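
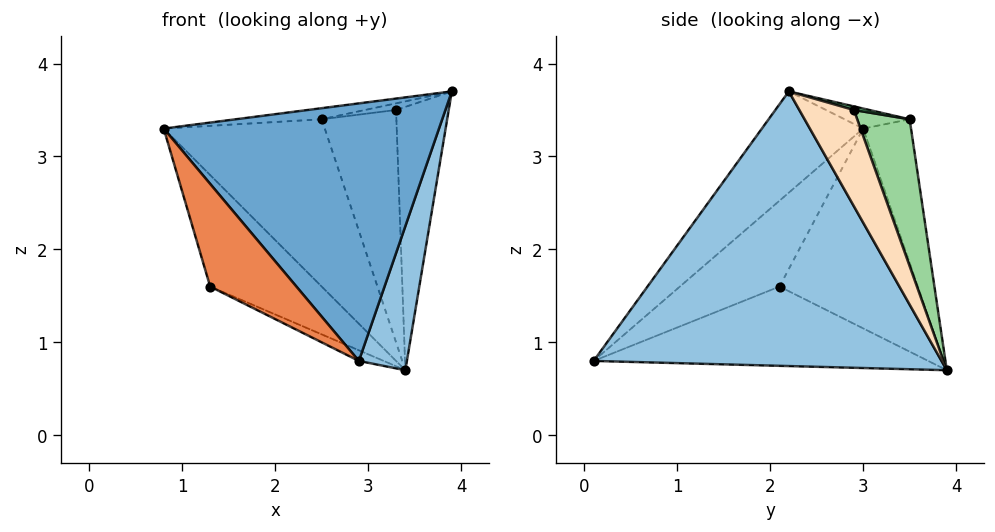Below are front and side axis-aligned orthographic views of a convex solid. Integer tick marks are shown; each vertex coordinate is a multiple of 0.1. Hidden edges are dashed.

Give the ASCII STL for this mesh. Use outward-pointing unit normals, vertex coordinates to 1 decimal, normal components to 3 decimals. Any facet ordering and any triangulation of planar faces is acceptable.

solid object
 facet normal -0.270 -0.733 0.624
  outer loop
   vertex 2.9 0.1 0.8
   vertex 3.9 2.2 3.7
   vertex 0.8 3.0 3.3
  endloop
 endfacet
 facet normal 0.963 -0.133 -0.236
  outer loop
   vertex 3.4 3.9 0.7
   vertex 3.9 2.2 3.7
   vertex 2.9 0.1 0.8
  endloop
 endfacet
 facet normal -0.095 0.126 0.988
  outer loop
   vertex 2.5 3.5 3.4
   vertex 0.8 3.0 3.3
   vertex 3.9 2.2 3.7
  endloop
 endfacet
 facet normal -0.284 0.958 0.047
  outer loop
   vertex 2.5 3.5 3.4
   vertex 3.4 3.9 0.7
   vertex 0.8 3.0 3.3
  endloop
 endfacet
 facet normal -0.750 -0.650 0.123
  outer loop
   vertex 1.3 2.1 1.6
   vertex 2.9 0.1 0.8
   vertex 0.8 3.0 3.3
  endloop
 endfacet
 facet normal -0.679 0.547 -0.489
  outer loop
   vertex 1.3 2.1 1.6
   vertex 0.8 3.0 3.3
   vertex 3.4 3.9 0.7
  endloop
 endfacet
 facet normal -0.416 0.031 -0.909
  outer loop
   vertex 1.3 2.1 1.6
   vertex 3.4 3.9 0.7
   vertex 2.9 0.1 0.8
  endloop
 endfacet
 facet normal 0.694 0.670 0.264
  outer loop
   vertex 3.3 2.9 3.5
   vertex 3.9 2.2 3.7
   vertex 3.4 3.9 0.7
  endloop
 endfacet
 facet normal 0.218 0.436 0.873
  outer loop
   vertex 3.3 2.9 3.5
   vertex 2.5 3.5 3.4
   vertex 3.9 2.2 3.7
  endloop
 endfacet
 facet normal 0.548 0.781 0.299
  outer loop
   vertex 3.3 2.9 3.5
   vertex 3.4 3.9 0.7
   vertex 2.5 3.5 3.4
  endloop
 endfacet
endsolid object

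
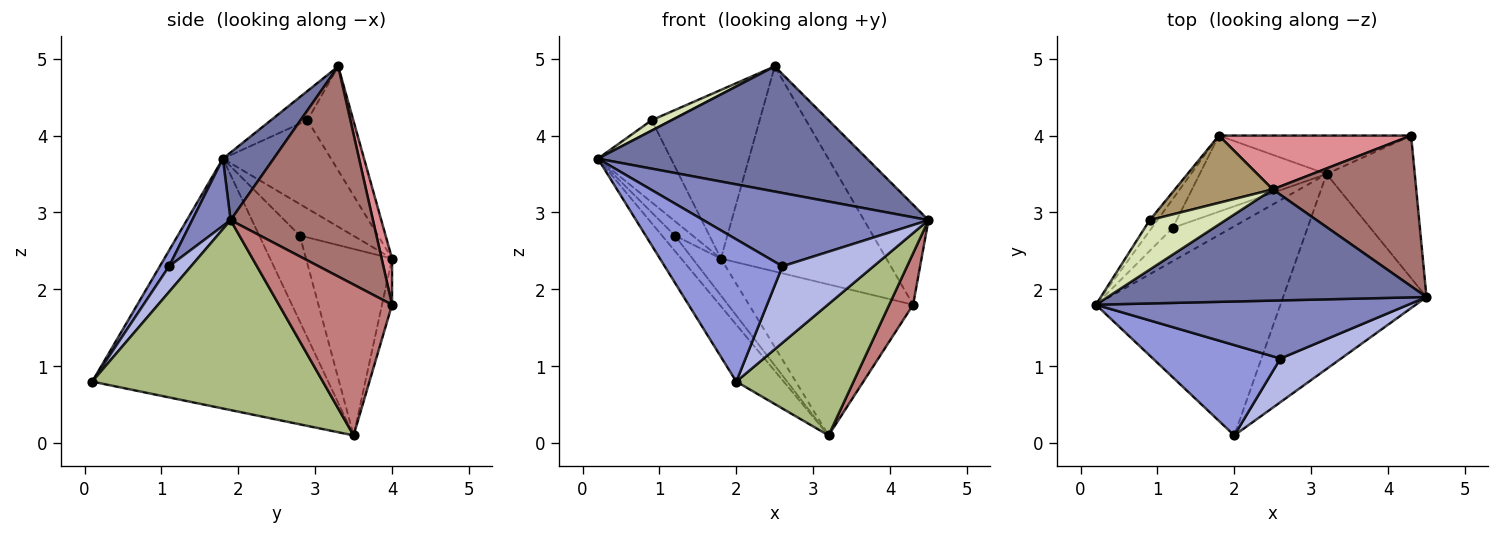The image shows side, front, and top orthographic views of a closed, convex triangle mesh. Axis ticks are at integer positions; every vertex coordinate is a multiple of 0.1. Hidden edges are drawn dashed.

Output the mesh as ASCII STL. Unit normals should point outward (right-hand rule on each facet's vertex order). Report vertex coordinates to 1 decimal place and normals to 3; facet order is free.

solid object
 facet normal 0.140 -0.740 0.658
  outer loop
   vertex 2.5 3.3 4.9
   vertex 0.2 1.8 3.7
   vertex 4.5 1.9 2.9
  endloop
 endfacet
 facet normal 0.133 -0.777 0.616
  outer loop
   vertex 2.6 1.1 2.3
   vertex 4.5 1.9 2.9
   vertex 0.2 1.8 3.7
  endloop
 endfacet
 facet normal 0.066 -0.842 0.535
  outer loop
   vertex 2.6 1.1 2.3
   vertex 0.2 1.8 3.7
   vertex 2.0 0.1 0.8
  endloop
 endfacet
 facet normal 0.205 -0.850 0.485
  outer loop
   vertex 2.6 1.1 2.3
   vertex 2.0 0.1 0.8
   vertex 4.5 1.9 2.9
  endloop
 endfacet
 facet normal -0.794 0.160 -0.586
  outer loop
   vertex 3.2 3.5 0.1
   vertex 2.0 0.1 0.8
   vertex 0.2 1.8 3.7
  endloop
 endfacet
 facet normal 0.740 -0.376 -0.558
  outer loop
   vertex 3.2 3.5 0.1
   vertex 4.5 1.9 2.9
   vertex 2.0 0.1 0.8
  endloop
 endfacet
 facet normal -0.826 0.559 -0.072
  outer loop
   vertex 0.9 2.9 4.2
   vertex 1.8 4.0 2.4
   vertex 0.2 1.8 3.7
  endloop
 endfacet
 facet normal -0.353 -0.192 0.916
  outer loop
   vertex 0.9 2.9 4.2
   vertex 0.2 1.8 3.7
   vertex 2.5 3.3 4.9
  endloop
 endfacet
 facet normal -0.367 0.864 0.345
  outer loop
   vertex 0.9 2.9 4.2
   vertex 2.5 3.3 4.9
   vertex 1.8 4.0 2.4
  endloop
 endfacet
 facet normal -0.802 0.267 -0.535
  outer loop
   vertex 1.2 2.8 2.7
   vertex 0.2 1.8 3.7
   vertex 1.8 4.0 2.4
  endloop
 endfacet
 facet normal -0.799 0.252 -0.546
  outer loop
   vertex 1.2 2.8 2.7
   vertex 3.2 3.5 0.1
   vertex 0.2 1.8 3.7
  endloop
 endfacet
 facet normal -0.798 0.263 -0.543
  outer loop
   vertex 1.2 2.8 2.7
   vertex 1.8 4.0 2.4
   vertex 3.2 3.5 0.1
  endloop
 endfacet
 facet normal 0.773 0.350 0.528
  outer loop
   vertex 4.3 4.0 1.8
   vertex 2.5 3.3 4.9
   vertex 4.5 1.9 2.9
  endloop
 endfacet
 facet normal 0.849 -0.179 -0.497
  outer loop
   vertex 4.3 4.0 1.8
   vertex 4.5 1.9 2.9
   vertex 3.2 3.5 0.1
  endloop
 endfacet
 facet normal 0.061 0.965 0.253
  outer loop
   vertex 4.3 4.0 1.8
   vertex 1.8 4.0 2.4
   vertex 2.5 3.3 4.9
  endloop
 endfacet
 facet normal -0.059 0.967 -0.246
  outer loop
   vertex 4.3 4.0 1.8
   vertex 3.2 3.5 0.1
   vertex 1.8 4.0 2.4
  endloop
 endfacet
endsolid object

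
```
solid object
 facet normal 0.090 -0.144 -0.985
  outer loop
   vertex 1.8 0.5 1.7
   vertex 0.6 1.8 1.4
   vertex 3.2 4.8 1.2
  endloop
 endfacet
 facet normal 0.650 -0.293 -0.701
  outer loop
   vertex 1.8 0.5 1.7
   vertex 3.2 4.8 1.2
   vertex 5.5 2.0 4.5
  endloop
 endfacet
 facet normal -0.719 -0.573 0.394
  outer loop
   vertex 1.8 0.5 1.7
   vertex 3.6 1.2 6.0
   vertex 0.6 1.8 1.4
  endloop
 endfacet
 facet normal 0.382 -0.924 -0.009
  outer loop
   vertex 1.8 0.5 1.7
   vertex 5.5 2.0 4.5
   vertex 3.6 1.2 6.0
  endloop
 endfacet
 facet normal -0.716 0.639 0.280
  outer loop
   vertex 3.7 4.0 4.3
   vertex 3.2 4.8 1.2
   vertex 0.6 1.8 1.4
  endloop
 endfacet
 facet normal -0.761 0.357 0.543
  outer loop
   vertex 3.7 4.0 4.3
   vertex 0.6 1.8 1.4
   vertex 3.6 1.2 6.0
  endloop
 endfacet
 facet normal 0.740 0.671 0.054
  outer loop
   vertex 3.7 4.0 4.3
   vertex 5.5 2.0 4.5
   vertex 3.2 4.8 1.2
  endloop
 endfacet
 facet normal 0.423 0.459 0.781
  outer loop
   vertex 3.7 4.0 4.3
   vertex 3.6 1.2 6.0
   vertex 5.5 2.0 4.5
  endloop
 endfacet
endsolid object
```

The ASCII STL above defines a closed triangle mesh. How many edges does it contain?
12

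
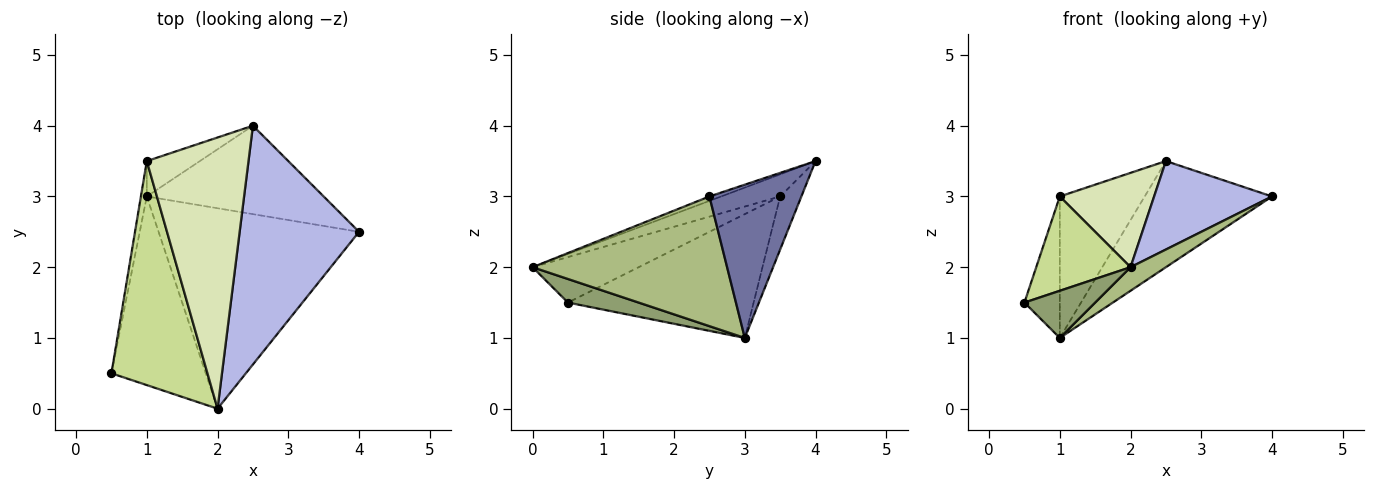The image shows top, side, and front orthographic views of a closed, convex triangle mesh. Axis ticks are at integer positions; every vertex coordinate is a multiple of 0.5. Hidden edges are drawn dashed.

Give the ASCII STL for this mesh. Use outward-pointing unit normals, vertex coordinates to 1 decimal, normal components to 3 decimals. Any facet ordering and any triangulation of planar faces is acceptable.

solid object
 facet normal 0.485 0.672 -0.560
  outer loop
   vertex 1.0 3.0 1.0
   vertex 2.5 4.0 3.5
   vertex 4.0 2.5 3.0
  endloop
 endfacet
 facet normal -0.981 0.187 -0.047
  outer loop
   vertex 1.0 3.5 3.0
   vertex 1.0 3.0 1.0
   vertex 0.5 0.5 1.5
  endloop
 endfacet
 facet normal -0.236 0.943 -0.236
  outer loop
   vertex 1.0 3.5 3.0
   vertex 2.5 4.0 3.5
   vertex 1.0 3.0 1.0
  endloop
 endfacet
 facet normal -0.035 -0.347 0.937
  outer loop
   vertex 2.0 0.0 2.0
   vertex 4.0 2.5 3.0
   vertex 2.5 4.0 3.5
  endloop
 endfacet
 facet normal 0.236 -0.236 -0.943
  outer loop
   vertex 2.0 0.0 2.0
   vertex 0.5 0.5 1.5
   vertex 1.0 3.0 1.0
  endloop
 endfacet
 facet normal 0.541 -0.098 -0.836
  outer loop
   vertex 2.0 0.0 2.0
   vertex 1.0 3.0 1.0
   vertex 4.0 2.5 3.0
  endloop
 endfacet
 facet normal -0.400 -0.356 0.845
  outer loop
   vertex 2.0 0.0 2.0
   vertex 1.0 3.5 3.0
   vertex 0.5 0.5 1.5
  endloop
 endfacet
 facet normal -0.201 -0.322 0.925
  outer loop
   vertex 2.0 0.0 2.0
   vertex 2.5 4.0 3.5
   vertex 1.0 3.5 3.0
  endloop
 endfacet
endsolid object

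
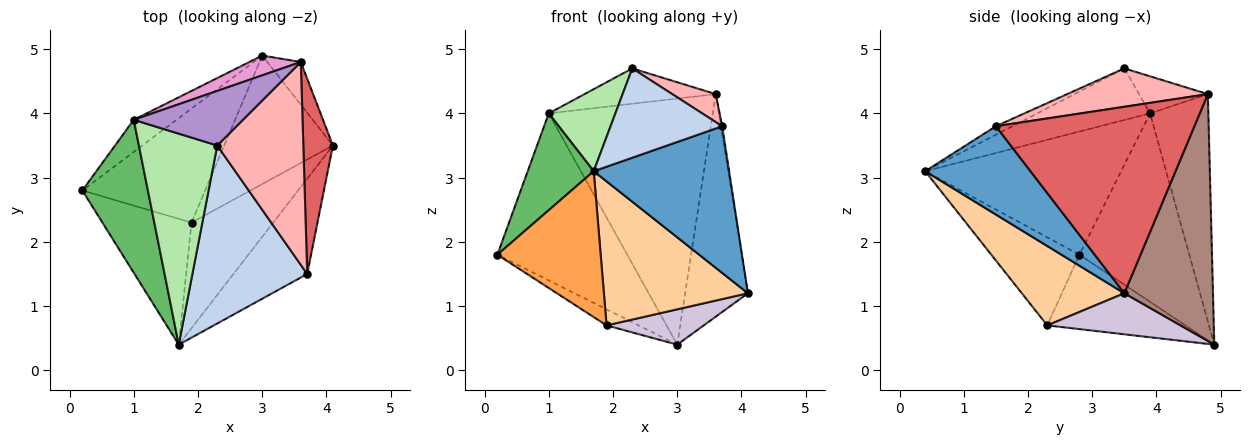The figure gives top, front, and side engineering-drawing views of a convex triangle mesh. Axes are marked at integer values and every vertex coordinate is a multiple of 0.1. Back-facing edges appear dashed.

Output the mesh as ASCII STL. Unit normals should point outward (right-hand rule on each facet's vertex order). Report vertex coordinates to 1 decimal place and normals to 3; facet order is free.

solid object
 facet normal 0.546 -0.702 -0.456
  outer loop
   vertex 3.7 1.5 3.8
   vertex 1.7 0.4 3.1
   vertex 4.1 3.5 1.2
  endloop
 endfacet
 facet normal -0.066 -0.448 0.892
  outer loop
   vertex 3.7 1.5 3.8
   vertex 2.3 3.5 4.7
   vertex 1.7 0.4 3.1
  endloop
 endfacet
 facet normal -0.542 -0.636 -0.549
  outer loop
   vertex 1.9 2.3 0.7
   vertex 1.7 0.4 3.1
   vertex 0.2 2.8 1.8
  endloop
 endfacet
 facet normal 0.498 -0.700 -0.512
  outer loop
   vertex 1.9 2.3 0.7
   vertex 4.1 3.5 1.2
   vertex 1.7 0.4 3.1
  endloop
 endfacet
 facet normal -0.846 -0.285 0.450
  outer loop
   vertex 1.0 3.9 4.0
   vertex 0.2 2.8 1.8
   vertex 1.7 0.4 3.1
  endloop
 endfacet
 facet normal -0.523 -0.309 0.795
  outer loop
   vertex 1.0 3.9 4.0
   vertex 1.7 0.4 3.1
   vertex 2.3 3.5 4.7
  endloop
 endfacet
 facet normal 0.988 0.006 0.157
  outer loop
   vertex 3.6 4.8 4.3
   vertex 3.7 1.5 3.8
   vertex 4.1 3.5 1.2
  endloop
 endfacet
 facet normal 0.404 -0.125 0.906
  outer loop
   vertex 3.6 4.8 4.3
   vertex 2.3 3.5 4.7
   vertex 3.7 1.5 3.8
  endloop
 endfacet
 facet normal -0.274 0.522 0.807
  outer loop
   vertex 3.6 4.8 4.3
   vertex 1.0 3.9 4.0
   vertex 2.3 3.5 4.7
  endloop
 endfacet
 facet normal 0.342 -0.249 -0.906
  outer loop
   vertex 3.0 4.9 0.4
   vertex 4.1 3.5 1.2
   vertex 1.9 2.3 0.7
  endloop
 endfacet
 facet normal 0.811 0.574 -0.110
  outer loop
   vertex 3.0 4.9 0.4
   vertex 3.6 4.8 4.3
   vertex 4.1 3.5 1.2
  endloop
 endfacet
 facet normal -0.514 0.120 -0.849
  outer loop
   vertex 3.0 4.9 0.4
   vertex 1.9 2.3 0.7
   vertex 0.2 2.8 1.8
  endloop
 endfacet
 facet normal -0.334 0.940 0.075
  outer loop
   vertex 3.0 4.9 0.4
   vertex 1.0 3.9 4.0
   vertex 3.6 4.8 4.3
  endloop
 endfacet
 facet normal -0.639 0.755 -0.145
  outer loop
   vertex 3.0 4.9 0.4
   vertex 0.2 2.8 1.8
   vertex 1.0 3.9 4.0
  endloop
 endfacet
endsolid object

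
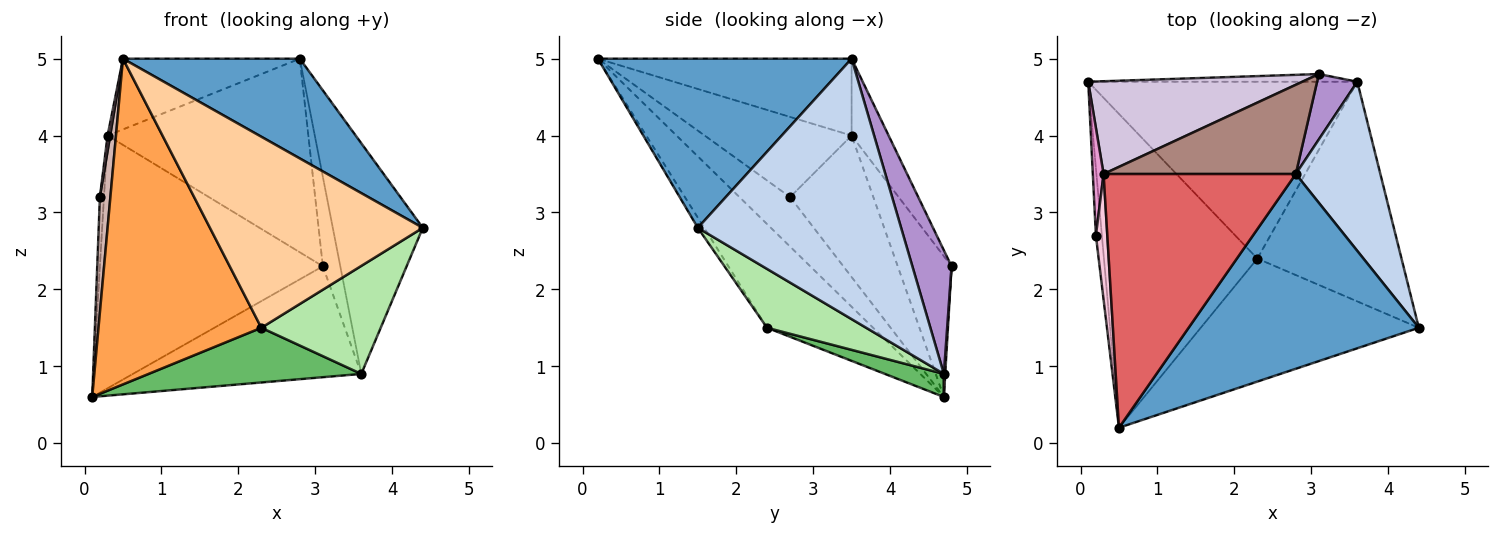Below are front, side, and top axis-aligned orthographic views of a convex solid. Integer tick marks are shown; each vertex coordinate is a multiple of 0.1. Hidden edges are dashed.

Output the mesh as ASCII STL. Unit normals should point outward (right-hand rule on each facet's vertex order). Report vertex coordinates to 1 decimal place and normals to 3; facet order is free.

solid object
 facet normal 0.547 -0.381 0.745
  outer loop
   vertex 2.8 3.5 5.0
   vertex 0.5 0.2 5.0
   vertex 4.4 1.5 2.8
  endloop
 endfacet
 facet normal 0.877 0.388 0.285
  outer loop
   vertex 3.6 4.7 0.9
   vertex 2.8 3.5 5.0
   vertex 4.4 1.5 2.8
  endloop
 endfacet
 facet normal -0.425 -0.652 -0.628
  outer loop
   vertex 2.3 2.4 1.5
   vertex 0.5 0.2 5.0
   vertex 0.1 4.7 0.6
  endloop
 endfacet
 facet normal -0.025 -0.840 -0.541
  outer loop
   vertex 2.3 2.4 1.5
   vertex 4.4 1.5 2.8
   vertex 0.5 0.2 5.0
  endloop
 endfacet
 facet normal 0.082 -0.295 -0.952
  outer loop
   vertex 2.3 2.4 1.5
   vertex 0.1 4.7 0.6
   vertex 3.6 4.7 0.9
  endloop
 endfacet
 facet normal 0.344 -0.414 -0.843
  outer loop
   vertex 2.3 2.4 1.5
   vertex 3.6 4.7 0.9
   vertex 4.4 1.5 2.8
  endloop
 endfacet
 facet normal -0.360 0.251 0.899
  outer loop
   vertex 0.3 3.5 4.0
   vertex 0.5 0.2 5.0
   vertex 2.8 3.5 5.0
  endloop
 endfacet
 facet normal 0.006 0.998 -0.069
  outer loop
   vertex 3.1 4.8 2.3
   vertex 3.6 4.7 0.9
   vertex 0.1 4.7 0.6
  endloop
 endfacet
 facet normal 0.876 0.390 0.285
  outer loop
   vertex 3.1 4.8 2.3
   vertex 2.8 3.5 5.0
   vertex 3.6 4.7 0.9
  endloop
 endfacet
 facet normal -0.221 0.916 0.336
  outer loop
   vertex 3.1 4.8 2.3
   vertex 0.1 4.7 0.6
   vertex 0.3 3.5 4.0
  endloop
 endfacet
 facet normal -0.165 0.896 0.413
  outer loop
   vertex 3.1 4.8 2.3
   vertex 0.3 3.5 4.0
   vertex 2.8 3.5 5.0
  endloop
 endfacet
 facet normal -0.972 -0.201 -0.117
  outer loop
   vertex 0.2 2.7 3.2
   vertex 0.1 4.7 0.6
   vertex 0.5 0.2 5.0
  endloop
 endfacet
 facet normal -0.996 0.049 0.076
  outer loop
   vertex 0.2 2.7 3.2
   vertex 0.3 3.5 4.0
   vertex 0.1 4.7 0.6
  endloop
 endfacet
 facet normal -0.990 -0.017 0.141
  outer loop
   vertex 0.2 2.7 3.2
   vertex 0.5 0.2 5.0
   vertex 0.3 3.5 4.0
  endloop
 endfacet
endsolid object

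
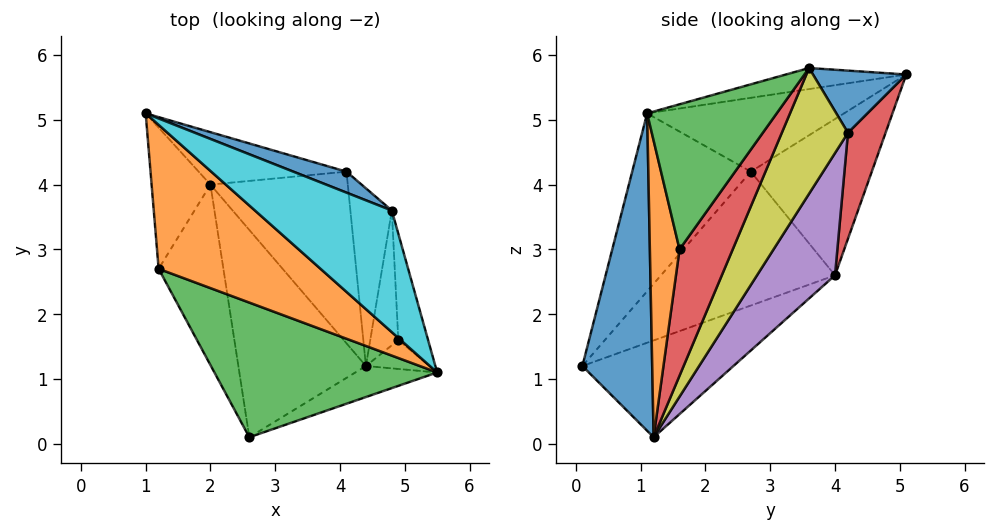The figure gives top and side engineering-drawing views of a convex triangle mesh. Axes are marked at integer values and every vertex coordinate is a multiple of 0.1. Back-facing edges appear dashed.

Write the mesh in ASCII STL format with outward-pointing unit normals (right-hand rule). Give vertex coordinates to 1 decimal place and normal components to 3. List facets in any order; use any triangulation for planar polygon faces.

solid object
 facet normal 0.464 -0.878 -0.120
  outer loop
   vertex 4.4 1.2 0.1
   vertex 5.5 1.1 5.1
   vertex 2.6 0.1 1.2
  endloop
 endfacet
 facet normal -0.355 -0.517 0.779
  outer loop
   vertex 1.2 2.7 4.2
   vertex 5.5 1.1 5.1
   vertex 1.0 5.1 5.7
  endloop
 endfacet
 facet normal -0.392 -0.778 0.491
  outer loop
   vertex 1.2 2.7 4.2
   vertex 2.6 0.1 1.2
   vertex 5.5 1.1 5.1
  endloop
 endfacet
 facet normal 0.195 0.942 -0.272
  outer loop
   vertex 2.0 4.0 2.6
   vertex 1.0 5.1 5.7
   vertex 4.1 4.2 4.8
  endloop
 endfacet
 facet normal 0.418 0.778 -0.470
  outer loop
   vertex 2.0 4.0 2.6
   vertex 4.1 4.2 4.8
   vertex 4.4 1.2 0.1
  endloop
 endfacet
 facet normal -0.594 0.189 -0.782
  outer loop
   vertex 2.0 4.0 2.6
   vertex 4.4 1.2 0.1
   vertex 2.6 0.1 1.2
  endloop
 endfacet
 facet normal -0.927 0.141 -0.349
  outer loop
   vertex 2.0 4.0 2.6
   vertex 1.2 2.7 4.2
   vertex 1.0 5.1 5.7
  endloop
 endfacet
 facet normal -0.900 0.018 -0.435
  outer loop
   vertex 2.0 4.0 2.6
   vertex 2.6 0.1 1.2
   vertex 1.2 2.7 4.2
  endloop
 endfacet
 facet normal 0.819 0.505 -0.270
  outer loop
   vertex 4.8 3.6 5.8
   vertex 4.4 1.2 0.1
   vertex 4.1 4.2 4.8
  endloop
 endfacet
 facet normal -0.145 -0.304 0.942
  outer loop
   vertex 4.8 3.6 5.8
   vertex 1.0 5.1 5.7
   vertex 5.5 1.1 5.1
  endloop
 endfacet
 facet normal 0.344 0.892 0.294
  outer loop
   vertex 4.8 3.6 5.8
   vertex 4.1 4.2 4.8
   vertex 1.0 5.1 5.7
  endloop
 endfacet
 facet normal 0.938 0.283 -0.201
  outer loop
   vertex 4.9 1.6 3.0
   vertex 5.5 1.1 5.1
   vertex 4.4 1.2 0.1
  endloop
 endfacet
 facet normal 0.930 0.314 -0.191
  outer loop
   vertex 4.9 1.6 3.0
   vertex 4.8 3.6 5.8
   vertex 5.5 1.1 5.1
  endloop
 endfacet
 facet normal 0.921 0.332 -0.205
  outer loop
   vertex 4.9 1.6 3.0
   vertex 4.4 1.2 0.1
   vertex 4.8 3.6 5.8
  endloop
 endfacet
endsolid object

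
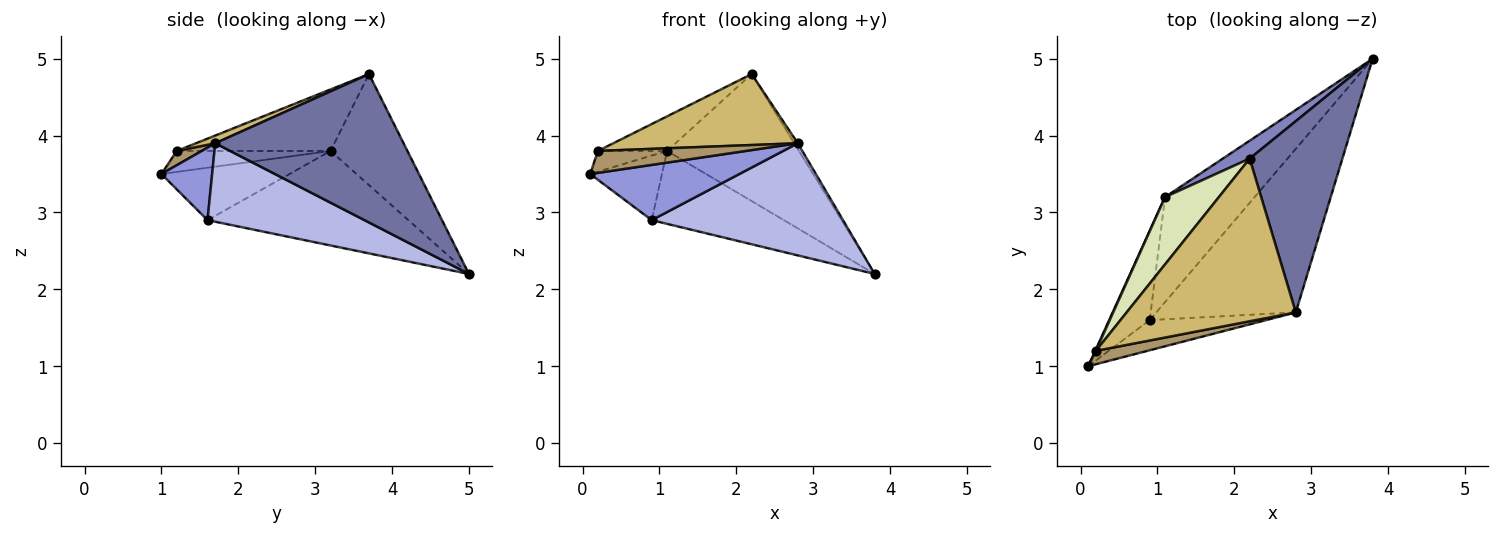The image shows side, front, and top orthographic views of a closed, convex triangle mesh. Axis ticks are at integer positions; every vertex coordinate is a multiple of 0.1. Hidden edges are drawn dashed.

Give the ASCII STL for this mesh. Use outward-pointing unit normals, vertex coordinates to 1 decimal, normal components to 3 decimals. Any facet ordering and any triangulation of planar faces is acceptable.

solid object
 facet normal 0.848 0.016 0.530
  outer loop
   vertex 2.8 1.7 3.9
   vertex 3.8 5.0 2.2
   vertex 2.2 3.7 4.8
  endloop
 endfacet
 facet normal -0.500 0.858 0.121
  outer loop
   vertex 1.1 3.2 3.8
   vertex 2.2 3.7 4.8
   vertex 3.8 5.0 2.2
  endloop
 endfacet
 facet normal 0.286 -0.841 -0.459
  outer loop
   vertex 0.9 1.6 2.9
   vertex 2.8 1.7 3.9
   vertex 0.1 1.0 3.5
  endloop
 endfacet
 facet normal 0.421 -0.513 -0.748
  outer loop
   vertex 0.9 1.6 2.9
   vertex 3.8 5.0 2.2
   vertex 2.8 1.7 3.9
  endloop
 endfacet
 facet normal -0.723 0.405 -0.559
  outer loop
   vertex 0.9 1.6 2.9
   vertex 0.1 1.0 3.5
   vertex 1.1 3.2 3.8
  endloop
 endfacet
 facet normal -0.655 0.431 -0.621
  outer loop
   vertex 0.9 1.6 2.9
   vertex 1.1 3.2 3.8
   vertex 3.8 5.0 2.2
  endloop
 endfacet
 facet normal -0.912 0.410 0.030
  outer loop
   vertex 0.2 1.2 3.8
   vertex 1.1 3.2 3.8
   vertex 0.1 1.0 3.5
  endloop
 endfacet
 facet normal -0.713 0.321 0.624
  outer loop
   vertex 0.2 1.2 3.8
   vertex 2.2 3.7 4.8
   vertex 1.1 3.2 3.8
  endloop
 endfacet
 facet normal 0.143 -0.845 0.516
  outer loop
   vertex 0.2 1.2 3.8
   vertex 0.1 1.0 3.5
   vertex 2.8 1.7 3.9
  endloop
 endfacet
 facet normal 0.042 -0.400 0.916
  outer loop
   vertex 0.2 1.2 3.8
   vertex 2.8 1.7 3.9
   vertex 2.2 3.7 4.8
  endloop
 endfacet
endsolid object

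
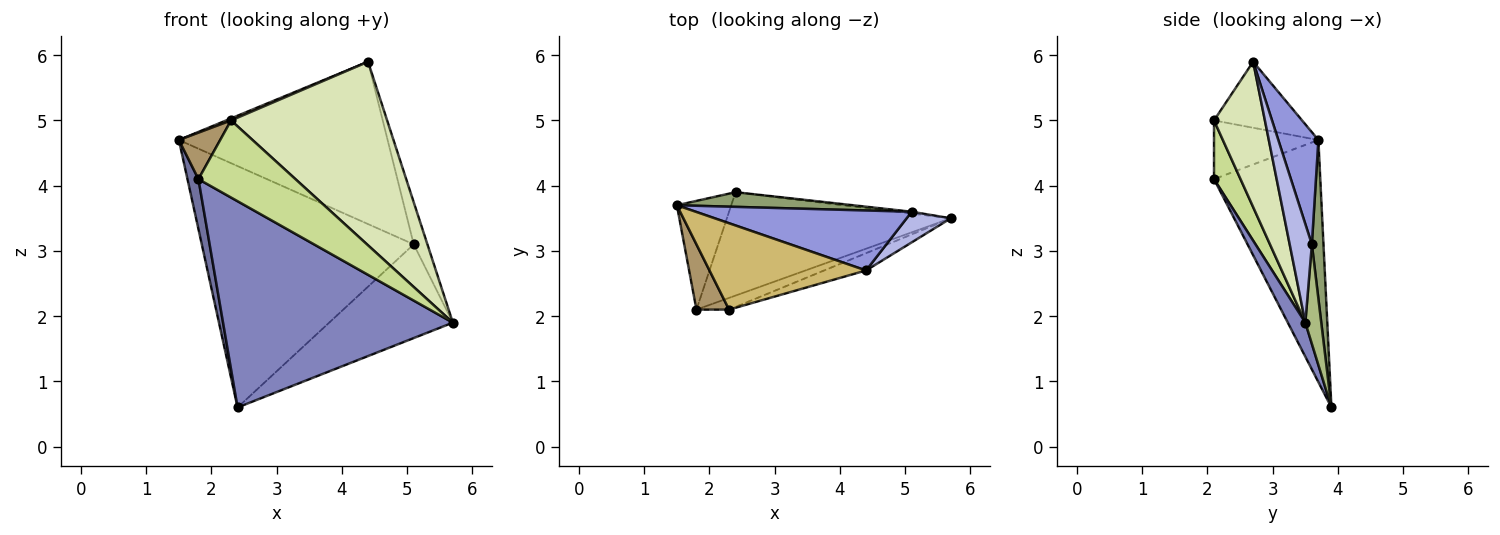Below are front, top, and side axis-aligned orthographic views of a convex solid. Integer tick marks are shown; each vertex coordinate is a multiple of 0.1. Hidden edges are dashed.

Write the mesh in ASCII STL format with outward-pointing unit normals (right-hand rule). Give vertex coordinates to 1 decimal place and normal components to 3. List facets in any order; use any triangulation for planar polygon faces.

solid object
 facet normal -0.971 -0.100 -0.218
  outer loop
   vertex 2.4 3.9 0.6
   vertex 1.8 2.1 4.1
   vertex 1.5 3.7 4.7
  endloop
 endfacet
 facet normal 0.068 -0.892 -0.447
  outer loop
   vertex 2.4 3.9 0.6
   vertex 5.7 3.5 1.9
   vertex 1.8 2.1 4.1
  endloop
 endfacet
 facet normal 0.177 0.923 0.341
  outer loop
   vertex 5.1 3.6 3.1
   vertex 1.5 3.7 4.7
   vertex 4.4 2.7 5.9
  endloop
 endfacet
 facet normal 0.795 0.491 0.357
  outer loop
   vertex 5.1 3.6 3.1
   vertex 4.4 2.7 5.9
   vertex 5.7 3.5 1.9
  endloop
 endfacet
 facet normal 0.055 0.997 0.061
  outer loop
   vertex 5.1 3.6 3.1
   vertex 2.4 3.9 0.6
   vertex 1.5 3.7 4.7
  endloop
 endfacet
 facet normal 0.128 0.992 -0.019
  outer loop
   vertex 5.1 3.6 3.1
   vertex 5.7 3.5 1.9
   vertex 2.4 3.9 0.6
  endloop
 endfacet
 facet normal 0.261 -0.954 -0.145
  outer loop
   vertex 2.3 2.1 5.0
   vertex 1.8 2.1 4.1
   vertex 5.7 3.5 1.9
  endloop
 endfacet
 facet normal 0.309 -0.947 -0.089
  outer loop
   vertex 2.3 2.1 5.0
   vertex 5.7 3.5 1.9
   vertex 4.4 2.7 5.9
  endloop
 endfacet
 facet normal -0.826 -0.327 0.459
  outer loop
   vertex 2.3 2.1 5.0
   vertex 1.5 3.7 4.7
   vertex 1.8 2.1 4.1
  endloop
 endfacet
 facet normal -0.389 -0.022 0.921
  outer loop
   vertex 2.3 2.1 5.0
   vertex 4.4 2.7 5.9
   vertex 1.5 3.7 4.7
  endloop
 endfacet
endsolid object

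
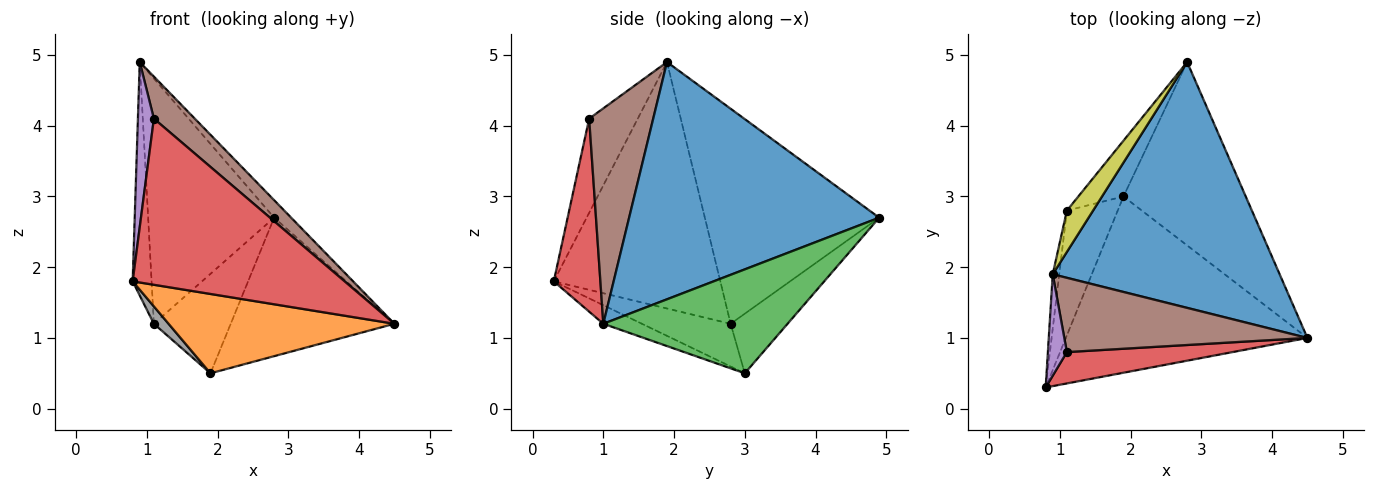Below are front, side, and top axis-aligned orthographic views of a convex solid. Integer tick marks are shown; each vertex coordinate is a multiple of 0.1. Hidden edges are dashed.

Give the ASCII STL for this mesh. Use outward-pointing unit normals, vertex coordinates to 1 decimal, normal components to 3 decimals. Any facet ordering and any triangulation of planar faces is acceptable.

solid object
 facet normal 0.722 0.049 0.690
  outer loop
   vertex 0.9 1.9 4.9
   vertex 4.5 1.0 1.2
   vertex 2.8 4.9 2.7
  endloop
 endfacet
 facet normal -0.070 -0.409 -0.910
  outer loop
   vertex 1.9 3.0 0.5
   vertex 4.5 1.0 1.2
   vertex 0.8 0.3 1.8
  endloop
 endfacet
 facet normal 0.561 0.499 -0.660
  outer loop
   vertex 1.9 3.0 0.5
   vertex 2.8 4.9 2.7
   vertex 4.5 1.0 1.2
  endloop
 endfacet
 facet normal 0.211 -0.961 0.181
  outer loop
   vertex 1.1 0.8 4.1
   vertex 0.8 0.3 1.8
   vertex 4.5 1.0 1.2
  endloop
 endfacet
 facet normal -0.933 -0.307 0.188
  outer loop
   vertex 1.1 0.8 4.1
   vertex 0.9 1.9 4.9
   vertex 0.8 0.3 1.8
  endloop
 endfacet
 facet normal 0.611 -0.390 0.689
  outer loop
   vertex 1.1 0.8 4.1
   vertex 4.5 1.0 1.2
   vertex 0.9 1.9 4.9
  endloop
 endfacet
 facet normal -0.993 0.113 -0.026
  outer loop
   vertex 1.1 2.8 1.2
   vertex 0.8 0.3 1.8
   vertex 0.9 1.9 4.9
  endloop
 endfacet
 facet normal -0.640 -0.106 -0.761
  outer loop
   vertex 1.1 2.8 1.2
   vertex 1.9 3.0 0.5
   vertex 0.8 0.3 1.8
  endloop
 endfacet
 facet normal -0.807 0.583 0.098
  outer loop
   vertex 1.1 2.8 1.2
   vertex 0.9 1.9 4.9
   vertex 2.8 4.9 2.7
  endloop
 endfacet
 facet normal -0.543 0.733 -0.411
  outer loop
   vertex 1.1 2.8 1.2
   vertex 2.8 4.9 2.7
   vertex 1.9 3.0 0.5
  endloop
 endfacet
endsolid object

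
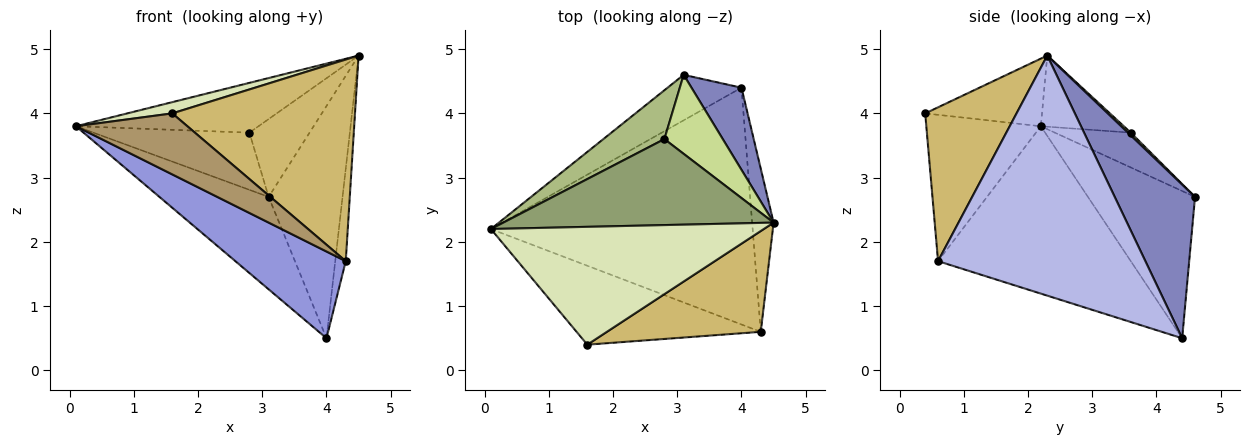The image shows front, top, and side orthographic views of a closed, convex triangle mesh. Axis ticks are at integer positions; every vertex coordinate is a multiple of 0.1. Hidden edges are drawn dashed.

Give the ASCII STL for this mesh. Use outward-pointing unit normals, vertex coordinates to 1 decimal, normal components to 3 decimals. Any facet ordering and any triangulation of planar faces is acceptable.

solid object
 facet normal -0.660 0.674 -0.331
  outer loop
   vertex 4.0 4.4 0.5
   vertex 0.1 2.2 3.8
   vertex 3.1 4.6 2.7
  endloop
 endfacet
 facet normal 0.716 0.658 0.233
  outer loop
   vertex 4.0 4.4 0.5
   vertex 3.1 4.6 2.7
   vertex 4.5 2.3 4.9
  endloop
 endfacet
 facet normal -0.515 -0.295 -0.805
  outer loop
   vertex 4.3 0.6 1.7
   vertex 0.1 2.2 3.8
   vertex 4.0 4.4 0.5
  endloop
 endfacet
 facet normal 0.995 0.050 -0.089
  outer loop
   vertex 4.3 0.6 1.7
   vertex 4.0 4.4 0.5
   vertex 4.5 2.3 4.9
  endloop
 endfacet
 facet normal -0.222 0.489 0.844
  outer loop
   vertex 2.8 3.6 3.7
   vertex 0.1 2.2 3.8
   vertex 4.5 2.3 4.9
  endloop
 endfacet
 facet normal -0.347 0.713 0.609
  outer loop
   vertex 2.8 3.6 3.7
   vertex 3.1 4.6 2.7
   vertex 0.1 2.2 3.8
  endloop
 endfacet
 facet normal 0.034 0.702 0.712
  outer loop
   vertex 2.8 3.6 3.7
   vertex 4.5 2.3 4.9
   vertex 3.1 4.6 2.7
  endloop
 endfacet
 facet normal -0.240 -0.092 0.966
  outer loop
   vertex 1.6 0.4 4.0
   vertex 4.5 2.3 4.9
   vertex 0.1 2.2 3.8
  endloop
 endfacet
 facet normal -0.532 -0.518 -0.670
  outer loop
   vertex 1.6 0.4 4.0
   vertex 0.1 2.2 3.8
   vertex 4.3 0.6 1.7
  endloop
 endfacet
 facet normal 0.408 -0.816 0.408
  outer loop
   vertex 1.6 0.4 4.0
   vertex 4.3 0.6 1.7
   vertex 4.5 2.3 4.9
  endloop
 endfacet
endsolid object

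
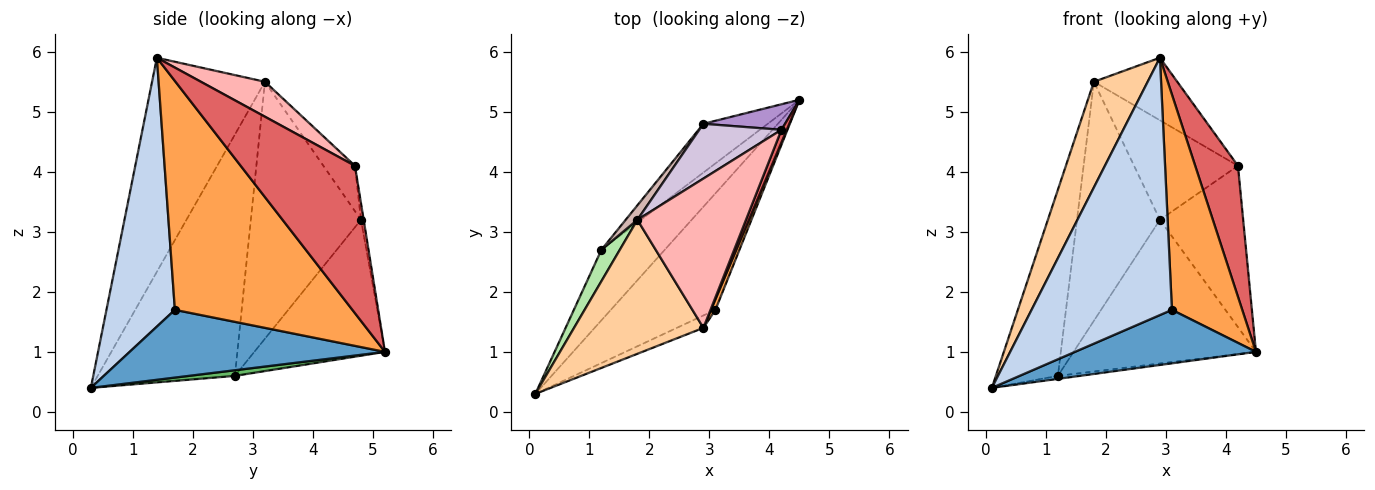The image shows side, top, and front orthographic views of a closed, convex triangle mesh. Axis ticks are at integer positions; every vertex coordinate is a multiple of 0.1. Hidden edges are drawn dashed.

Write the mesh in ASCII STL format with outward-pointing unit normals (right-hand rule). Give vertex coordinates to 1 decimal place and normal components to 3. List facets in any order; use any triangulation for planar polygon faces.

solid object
 facet normal 0.507 -0.360 -0.783
  outer loop
   vertex 3.1 1.7 1.7
   vertex 0.1 0.3 0.4
   vertex 4.5 5.2 1.0
  endloop
 endfacet
 facet normal 0.438 -0.898 -0.043
  outer loop
   vertex 3.1 1.7 1.7
   vertex 2.9 1.4 5.9
   vertex 0.1 0.3 0.4
  endloop
 endfacet
 facet normal 0.930 -0.368 0.018
  outer loop
   vertex 3.1 1.7 1.7
   vertex 4.5 5.2 1.0
   vertex 2.9 1.4 5.9
  endloop
 endfacet
 facet normal -0.792 -0.378 0.479
  outer loop
   vertex 1.8 3.2 5.5
   vertex 0.1 0.3 0.4
   vertex 2.9 1.4 5.9
  endloop
 endfacet
 facet normal 0.089 0.042 -0.995
  outer loop
   vertex 1.2 2.7 0.6
   vertex 4.5 5.2 1.0
   vertex 0.1 0.3 0.4
  endloop
 endfacet
 facet normal -0.909 0.411 0.069
  outer loop
   vertex 1.2 2.7 0.6
   vertex 0.1 0.3 0.4
   vertex 1.8 3.2 5.5
  endloop
 endfacet
 facet normal 0.936 -0.350 0.034
  outer loop
   vertex 4.2 4.7 4.1
   vertex 2.9 1.4 5.9
   vertex 4.5 5.2 1.0
  endloop
 endfacet
 facet normal 0.284 0.370 0.884
  outer loop
   vertex 4.2 4.7 4.1
   vertex 1.8 3.2 5.5
   vertex 2.9 1.4 5.9
  endloop
 endfacet
 facet normal -0.032 0.987 0.156
  outer loop
   vertex 2.9 4.8 3.2
   vertex 4.2 4.7 4.1
   vertex 4.5 5.2 1.0
  endloop
 endfacet
 facet normal -0.257 0.847 0.466
  outer loop
   vertex 2.9 4.8 3.2
   vertex 1.8 3.2 5.5
   vertex 4.2 4.7 4.1
  endloop
 endfacet
 facet normal -0.561 0.784 -0.266
  outer loop
   vertex 2.9 4.8 3.2
   vertex 4.5 5.2 1.0
   vertex 1.2 2.7 0.6
  endloop
 endfacet
 facet normal -0.798 0.601 0.036
  outer loop
   vertex 2.9 4.8 3.2
   vertex 1.2 2.7 0.6
   vertex 1.8 3.2 5.5
  endloop
 endfacet
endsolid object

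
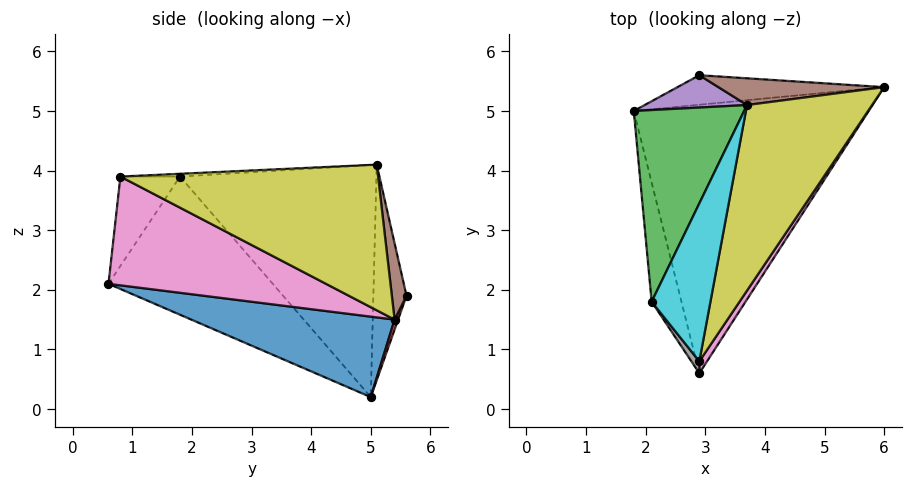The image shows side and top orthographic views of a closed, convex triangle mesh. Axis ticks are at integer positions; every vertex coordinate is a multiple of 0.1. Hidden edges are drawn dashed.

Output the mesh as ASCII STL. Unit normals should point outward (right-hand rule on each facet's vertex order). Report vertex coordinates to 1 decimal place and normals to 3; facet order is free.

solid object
 facet normal 0.308 -0.311 -0.899
  outer loop
   vertex 2.9 0.6 2.1
   vertex 1.8 5.0 0.2
   vertex 6.0 5.4 1.5
  endloop
 endfacet
 facet normal -0.927 -0.318 -0.200
  outer loop
   vertex 2.1 1.8 3.9
   vertex 1.8 5.0 0.2
   vertex 2.9 0.6 2.1
  endloop
 endfacet
 facet normal -0.835 0.381 0.397
  outer loop
   vertex 2.1 1.8 3.9
   vertex 3.7 5.1 4.1
   vertex 1.8 5.0 0.2
  endloop
 endfacet
 facet normal 0.016 0.939 -0.342
  outer loop
   vertex 2.9 5.6 1.9
   vertex 6.0 5.4 1.5
   vertex 1.8 5.0 0.2
  endloop
 endfacet
 facet normal -0.827 0.404 0.392
  outer loop
   vertex 2.9 5.6 1.9
   vertex 1.8 5.0 0.2
   vertex 3.7 5.1 4.1
  endloop
 endfacet
 facet normal 0.088 0.978 0.190
  outer loop
   vertex 2.9 5.6 1.9
   vertex 3.7 5.1 4.1
   vertex 6.0 5.4 1.5
  endloop
 endfacet
 facet normal 0.842 -0.536 0.060
  outer loop
   vertex 2.9 0.8 3.9
   vertex 2.9 0.6 2.1
   vertex 6.0 5.4 1.5
  endloop
 endfacet
 facet normal -0.779 -0.623 0.069
  outer loop
   vertex 2.9 0.8 3.9
   vertex 2.1 1.8 3.9
   vertex 2.9 0.6 2.1
  endloop
 endfacet
 facet normal 0.748 -0.169 0.642
  outer loop
   vertex 2.9 0.8 3.9
   vertex 6.0 5.4 1.5
   vertex 3.7 5.1 4.1
  endloop
 endfacet
 facet normal -0.047 -0.038 0.998
  outer loop
   vertex 2.9 0.8 3.9
   vertex 3.7 5.1 4.1
   vertex 2.1 1.8 3.9
  endloop
 endfacet
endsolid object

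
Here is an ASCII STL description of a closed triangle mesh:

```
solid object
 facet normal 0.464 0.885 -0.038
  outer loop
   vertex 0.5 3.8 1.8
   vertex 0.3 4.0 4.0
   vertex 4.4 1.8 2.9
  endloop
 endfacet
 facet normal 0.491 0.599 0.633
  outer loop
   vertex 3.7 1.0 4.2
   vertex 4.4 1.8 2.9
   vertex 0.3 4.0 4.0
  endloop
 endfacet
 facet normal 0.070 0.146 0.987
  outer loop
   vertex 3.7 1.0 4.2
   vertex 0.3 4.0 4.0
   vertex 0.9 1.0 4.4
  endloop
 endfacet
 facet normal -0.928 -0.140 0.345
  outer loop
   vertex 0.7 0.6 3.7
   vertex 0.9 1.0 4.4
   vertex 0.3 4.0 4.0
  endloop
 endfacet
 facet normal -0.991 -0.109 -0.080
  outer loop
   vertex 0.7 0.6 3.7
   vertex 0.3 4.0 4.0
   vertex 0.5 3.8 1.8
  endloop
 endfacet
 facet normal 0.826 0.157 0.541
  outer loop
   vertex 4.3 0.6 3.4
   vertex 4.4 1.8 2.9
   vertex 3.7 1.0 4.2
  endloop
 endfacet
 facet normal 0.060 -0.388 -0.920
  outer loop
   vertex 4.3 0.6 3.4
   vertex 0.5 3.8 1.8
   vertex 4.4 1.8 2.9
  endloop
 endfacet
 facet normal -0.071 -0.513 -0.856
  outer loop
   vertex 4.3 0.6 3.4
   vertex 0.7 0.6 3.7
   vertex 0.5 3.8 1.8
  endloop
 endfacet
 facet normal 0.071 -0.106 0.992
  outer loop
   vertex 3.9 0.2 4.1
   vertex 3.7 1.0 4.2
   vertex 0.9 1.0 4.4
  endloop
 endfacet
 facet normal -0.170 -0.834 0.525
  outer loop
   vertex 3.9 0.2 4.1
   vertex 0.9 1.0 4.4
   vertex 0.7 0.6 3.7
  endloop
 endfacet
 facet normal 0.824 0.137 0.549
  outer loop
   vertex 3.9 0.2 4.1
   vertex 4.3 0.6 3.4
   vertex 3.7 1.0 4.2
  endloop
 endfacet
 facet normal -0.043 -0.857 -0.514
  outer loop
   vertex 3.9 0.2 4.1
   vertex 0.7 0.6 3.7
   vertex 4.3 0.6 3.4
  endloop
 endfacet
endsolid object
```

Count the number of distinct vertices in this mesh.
8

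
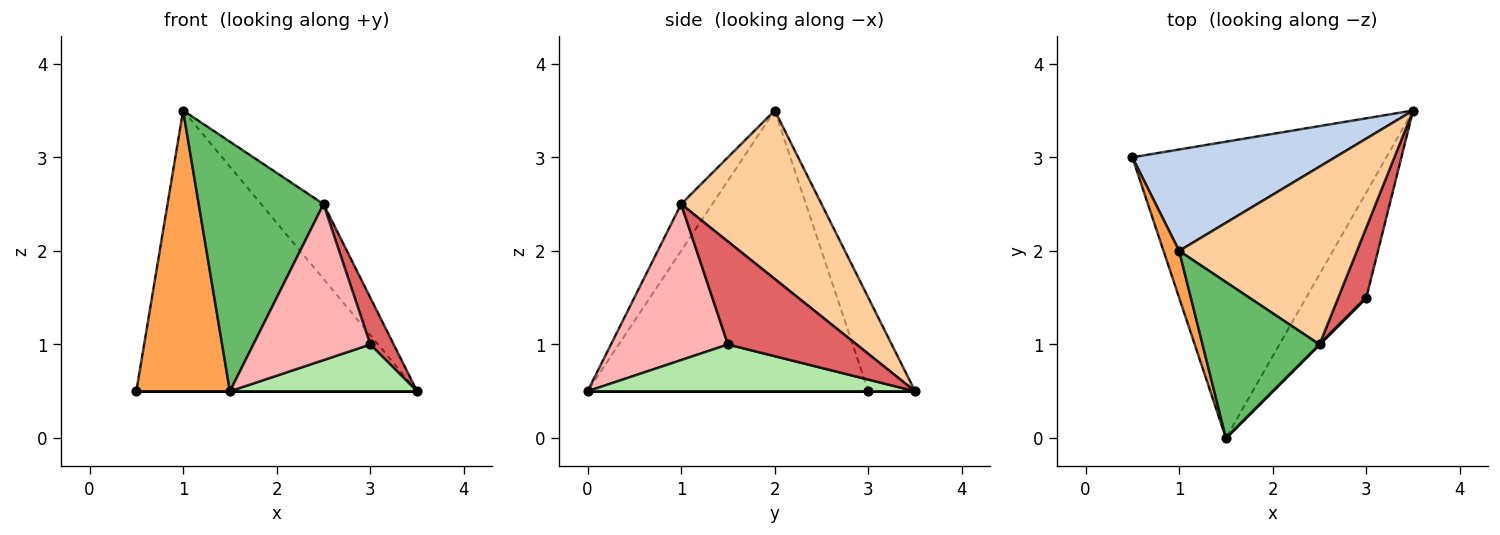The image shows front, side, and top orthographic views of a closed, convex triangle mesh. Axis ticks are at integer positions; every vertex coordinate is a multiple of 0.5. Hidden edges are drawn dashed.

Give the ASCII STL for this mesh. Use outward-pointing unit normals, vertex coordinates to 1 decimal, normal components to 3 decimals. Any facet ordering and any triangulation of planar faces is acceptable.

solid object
 facet normal 0.000 0.000 -1.000
  outer loop
   vertex 1.5 0.0 0.5
   vertex 0.5 3.0 0.5
   vertex 3.5 3.5 0.5
  endloop
 endfacet
 facet normal -0.155 0.929 0.336
  outer loop
   vertex 1.0 2.0 3.5
   vertex 3.5 3.5 0.5
   vertex 0.5 3.0 0.5
  endloop
 endfacet
 facet normal -0.947 -0.316 0.053
  outer loop
   vertex 1.0 2.0 3.5
   vertex 0.5 3.0 0.5
   vertex 1.5 0.0 0.5
  endloop
 endfacet
 facet normal 0.658 0.292 0.694
  outer loop
   vertex 2.5 1.0 2.5
   vertex 3.5 3.5 0.5
   vertex 1.0 2.0 3.5
  endloop
 endfacet
 facet normal -0.207 -0.830 0.518
  outer loop
   vertex 2.5 1.0 2.5
   vertex 1.0 2.0 3.5
   vertex 1.5 0.0 0.5
  endloop
 endfacet
 facet normal 0.579 -0.331 -0.745
  outer loop
   vertex 3.0 1.5 1.0
   vertex 1.5 0.0 0.5
   vertex 3.5 3.5 0.5
  endloop
 endfacet
 facet normal 0.950 -0.173 0.259
  outer loop
   vertex 3.0 1.5 1.0
   vertex 3.5 3.5 0.5
   vertex 2.5 1.0 2.5
  endloop
 endfacet
 facet normal 0.707 -0.707 0.000
  outer loop
   vertex 3.0 1.5 1.0
   vertex 2.5 1.0 2.5
   vertex 1.5 0.0 0.5
  endloop
 endfacet
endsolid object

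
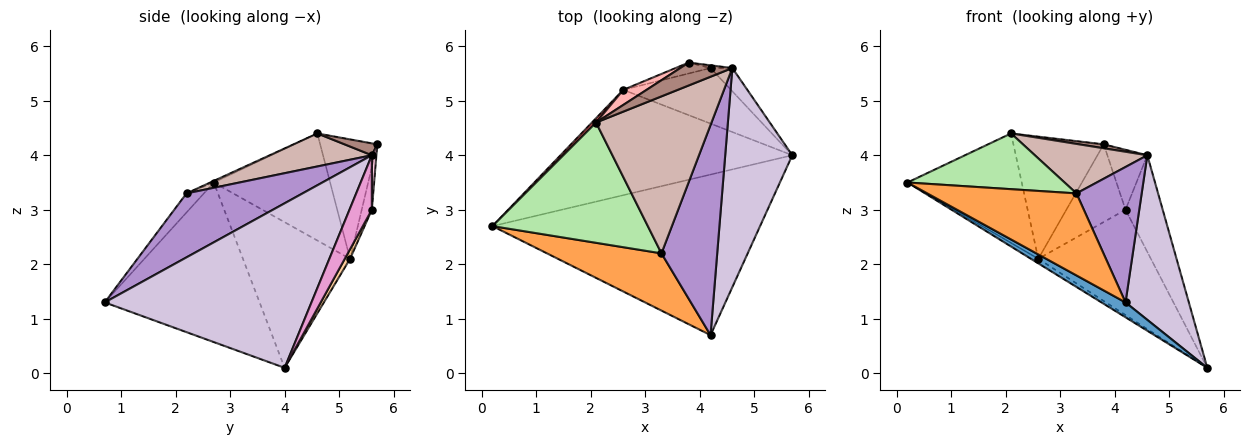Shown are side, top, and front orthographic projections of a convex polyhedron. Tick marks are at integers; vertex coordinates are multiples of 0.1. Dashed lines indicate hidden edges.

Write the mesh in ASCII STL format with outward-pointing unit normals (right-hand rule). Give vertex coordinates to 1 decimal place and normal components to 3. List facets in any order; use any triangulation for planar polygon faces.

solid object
 facet normal -0.511 -0.079 -0.856
  outer loop
   vertex 4.2 0.7 1.3
   vertex 0.2 2.7 3.5
   vertex 5.7 4.0 0.1
  endloop
 endfacet
 facet normal -0.532 0.037 -0.846
  outer loop
   vertex 2.6 5.2 2.1
   vertex 5.7 4.0 0.1
   vertex 0.2 2.7 3.5
  endloop
 endfacet
 facet normal -0.095 -0.816 0.570
  outer loop
   vertex 3.3 2.2 3.3
   vertex 0.2 2.7 3.5
   vertex 4.2 0.7 1.3
  endloop
 endfacet
 facet normal 0.041 0.884 -0.466
  outer loop
   vertex 4.2 5.6 3.0
   vertex 5.7 4.0 0.1
   vertex 2.6 5.2 2.1
  endloop
 endfacet
 facet normal -0.167 0.976 -0.137
  outer loop
   vertex 4.2 5.6 3.0
   vertex 2.6 5.2 2.1
   vertex 3.8 5.7 4.2
  endloop
 endfacet
 facet normal -0.009 -0.420 0.907
  outer loop
   vertex 2.1 4.6 4.4
   vertex 0.2 2.7 3.5
   vertex 3.3 2.2 3.3
  endloop
 endfacet
 facet normal -0.713 0.700 0.028
  outer loop
   vertex 2.1 4.6 4.4
   vertex 2.6 5.2 2.1
   vertex 0.2 2.7 3.5
  endloop
 endfacet
 facet normal -0.532 0.841 0.104
  outer loop
   vertex 2.1 4.6 4.4
   vertex 3.8 5.7 4.2
   vertex 2.6 5.2 2.1
  endloop
 endfacet
 facet normal 0.694 -0.390 0.605
  outer loop
   vertex 4.6 5.6 4.0
   vertex 3.3 2.2 3.3
   vertex 4.2 0.7 1.3
  endloop
 endfacet
 facet normal 0.891 -0.273 0.363
  outer loop
   vertex 4.6 5.6 4.0
   vertex 4.2 0.7 1.3
   vertex 5.7 4.0 0.1
  endloop
 endfacet
 facet normal 0.220 -0.165 0.962
  outer loop
   vertex 4.6 5.6 4.0
   vertex 3.8 5.7 4.2
   vertex 2.1 4.6 4.4
  endloop
 endfacet
 facet normal 0.263 -0.290 0.920
  outer loop
   vertex 4.6 5.6 4.0
   vertex 2.1 4.6 4.4
   vertex 3.3 2.2 3.3
  endloop
 endfacet
 facet normal 0.505 0.839 -0.202
  outer loop
   vertex 4.6 5.6 4.0
   vertex 5.7 4.0 0.1
   vertex 4.2 5.6 3.0
  endloop
 endfacet
 facet normal 0.113 0.993 -0.045
  outer loop
   vertex 4.6 5.6 4.0
   vertex 4.2 5.6 3.0
   vertex 3.8 5.7 4.2
  endloop
 endfacet
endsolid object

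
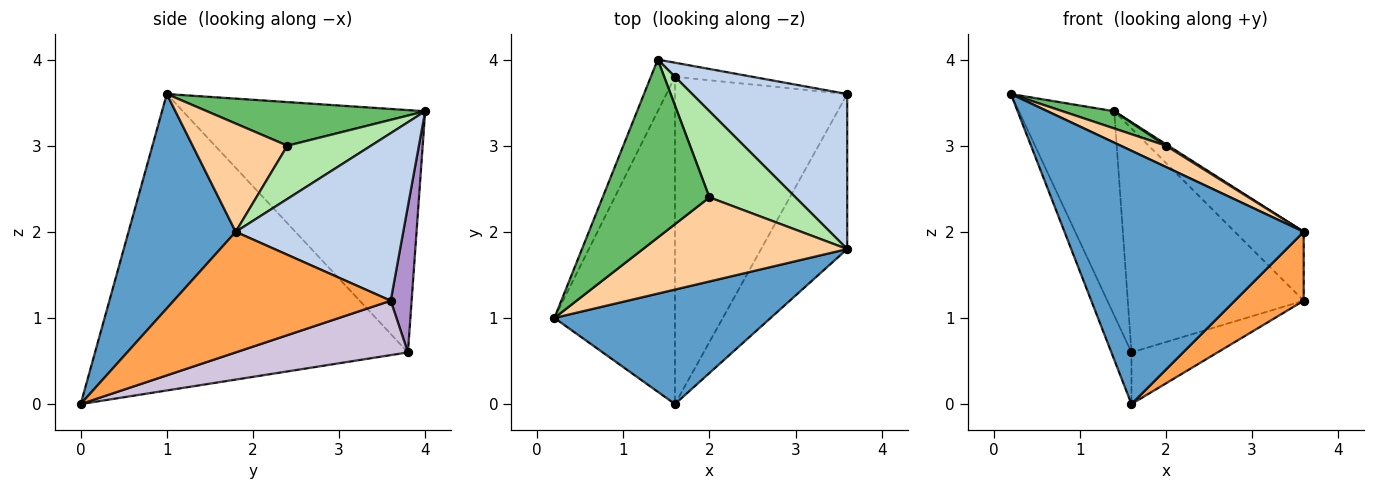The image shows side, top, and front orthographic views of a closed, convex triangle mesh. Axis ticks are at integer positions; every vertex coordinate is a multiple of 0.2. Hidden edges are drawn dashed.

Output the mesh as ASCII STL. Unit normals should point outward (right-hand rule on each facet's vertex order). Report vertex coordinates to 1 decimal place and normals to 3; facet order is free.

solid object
 facet normal 0.378 -0.844 0.381
  outer loop
   vertex 1.6 0.0 0.0
   vertex 3.6 1.8 2.0
   vertex 0.2 1.0 3.6
  endloop
 endfacet
 facet normal 0.703 0.289 0.650
  outer loop
   vertex 3.6 3.6 1.2
   vertex 1.4 4.0 3.4
   vertex 3.6 1.8 2.0
  endloop
 endfacet
 facet normal 0.788 -0.250 -0.563
  outer loop
   vertex 3.6 3.6 1.2
   vertex 3.6 1.8 2.0
   vertex 1.6 0.0 0.0
  endloop
 endfacet
 facet normal 0.457 -0.218 0.862
  outer loop
   vertex 2.0 2.4 3.0
   vertex 0.2 1.0 3.6
   vertex 3.6 1.8 2.0
  endloop
 endfacet
 facet normal 0.377 -0.089 0.922
  outer loop
   vertex 2.0 2.4 3.0
   vertex 1.4 4.0 3.4
   vertex 0.2 1.0 3.6
  endloop
 endfacet
 facet normal 0.526 -0.015 0.850
  outer loop
   vertex 2.0 2.4 3.0
   vertex 3.6 1.8 2.0
   vertex 1.4 4.0 3.4
  endloop
 endfacet
 facet normal -0.927 0.365 -0.092
  outer loop
   vertex 1.6 3.8 0.6
   vertex 0.2 1.0 3.6
   vertex 1.4 4.0 3.4
  endloop
 endfacet
 facet normal -0.925 0.059 -0.376
  outer loop
   vertex 1.6 3.8 0.6
   vertex 1.6 0.0 0.0
   vertex 0.2 1.0 3.6
  endloop
 endfacet
 facet normal 0.118 0.991 -0.062
  outer loop
   vertex 1.6 3.8 0.6
   vertex 1.4 4.0 3.4
   vertex 3.6 3.6 1.2
  endloop
 endfacet
 facet normal 0.298 0.149 -0.943
  outer loop
   vertex 1.6 3.8 0.6
   vertex 3.6 3.6 1.2
   vertex 1.6 0.0 0.0
  endloop
 endfacet
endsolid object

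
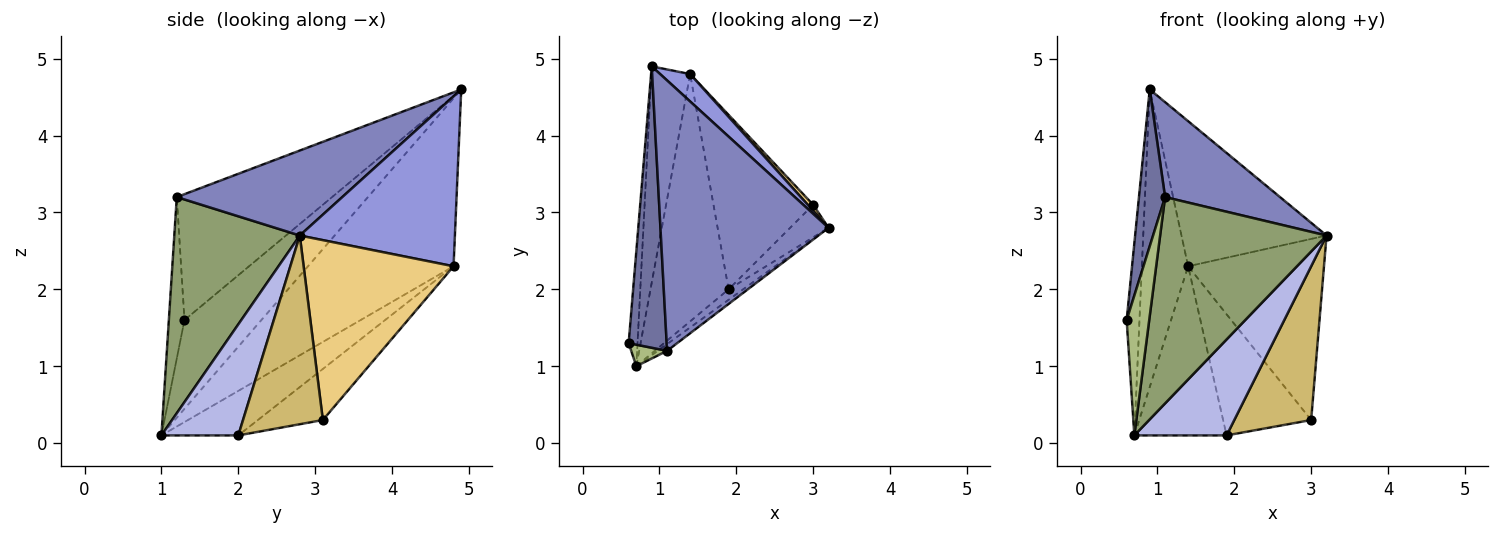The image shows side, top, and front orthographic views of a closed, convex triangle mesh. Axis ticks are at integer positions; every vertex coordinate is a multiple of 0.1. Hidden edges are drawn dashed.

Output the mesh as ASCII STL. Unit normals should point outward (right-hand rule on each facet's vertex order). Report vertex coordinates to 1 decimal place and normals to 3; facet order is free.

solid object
 facet normal -0.945 -0.159 0.285
  outer loop
   vertex 1.1 1.2 3.2
   vertex 0.9 4.9 4.6
   vertex 0.6 1.3 1.6
  endloop
 endfacet
 facet normal 0.431 -0.299 0.852
  outer loop
   vertex 1.1 1.2 3.2
   vertex 3.2 2.8 2.7
   vertex 0.9 4.9 4.6
  endloop
 endfacet
 facet normal 0.724 0.677 0.128
  outer loop
   vertex 1.4 4.8 2.3
   vertex 0.9 4.9 4.6
   vertex 3.2 2.8 2.7
  endloop
 endfacet
 facet normal 0.638 -0.766 -0.083
  outer loop
   vertex 0.7 1.0 0.1
   vertex 1.9 2.0 0.1
   vertex 3.2 2.8 2.7
  endloop
 endfacet
 facet normal 0.602 -0.798 -0.026
  outer loop
   vertex 0.7 1.0 0.1
   vertex 3.2 2.8 2.7
   vertex 1.1 1.2 3.2
  endloop
 endfacet
 facet normal -0.565 -0.816 0.125
  outer loop
   vertex 0.7 1.0 0.1
   vertex 1.1 1.2 3.2
   vertex 0.6 1.3 1.6
  endloop
 endfacet
 facet normal -0.426 0.511 -0.747
  outer loop
   vertex 0.7 1.0 0.1
   vertex 1.4 4.8 2.3
   vertex 1.9 2.0 0.1
  endloop
 endfacet
 facet normal -0.982 0.164 -0.098
  outer loop
   vertex 0.7 1.0 0.1
   vertex 0.6 1.3 1.6
   vertex 0.9 4.9 4.6
  endloop
 endfacet
 facet normal -0.931 0.296 -0.215
  outer loop
   vertex 0.7 1.0 0.1
   vertex 0.9 4.9 4.6
   vertex 1.4 4.8 2.3
  endloop
 endfacet
 facet normal 0.713 -0.686 -0.145
  outer loop
   vertex 3.0 3.1 0.3
   vertex 3.2 2.8 2.7
   vertex 1.9 2.0 0.1
  endloop
 endfacet
 facet normal 0.741 0.671 0.022
  outer loop
   vertex 3.0 3.1 0.3
   vertex 1.4 4.8 2.3
   vertex 3.2 2.8 2.7
  endloop
 endfacet
 facet normal -0.388 0.526 -0.757
  outer loop
   vertex 3.0 3.1 0.3
   vertex 1.9 2.0 0.1
   vertex 1.4 4.8 2.3
  endloop
 endfacet
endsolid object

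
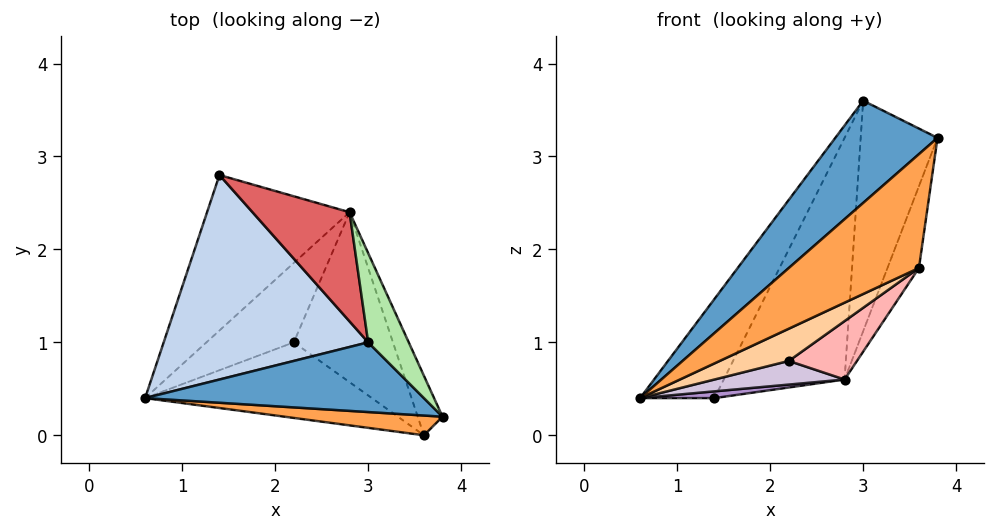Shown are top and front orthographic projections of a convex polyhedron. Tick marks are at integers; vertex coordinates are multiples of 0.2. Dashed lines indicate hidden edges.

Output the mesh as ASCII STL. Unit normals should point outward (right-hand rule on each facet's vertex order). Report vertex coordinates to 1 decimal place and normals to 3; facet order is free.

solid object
 facet normal -0.478 -0.726 0.495
  outer loop
   vertex 3.0 1.0 3.6
   vertex 0.6 0.4 0.4
   vertex 3.8 0.2 3.2
  endloop
 endfacet
 facet normal -0.795 0.265 0.546
  outer loop
   vertex 3.0 1.0 3.6
   vertex 1.4 2.8 0.4
   vertex 0.6 0.4 0.4
  endloop
 endfacet
 facet normal -0.207 -0.964 0.167
  outer loop
   vertex 3.6 0.0 1.8
   vertex 3.8 0.2 3.2
   vertex 0.6 0.4 0.4
  endloop
 endfacet
 facet normal 0.353 -0.367 -0.861
  outer loop
   vertex 2.2 1.0 0.8
   vertex 3.6 0.0 1.8
   vertex 0.6 0.4 0.4
  endloop
 endfacet
 facet normal 0.957 0.234 -0.170
  outer loop
   vertex 2.8 2.4 0.6
   vertex 3.8 0.2 3.2
   vertex 3.6 0.0 1.8
  endloop
 endfacet
 facet normal 0.744 0.623 0.241
  outer loop
   vertex 2.8 2.4 0.6
   vertex 3.0 1.0 3.6
   vertex 3.8 0.2 3.2
  endloop
 endfacet
 facet normal 0.198 0.893 0.404
  outer loop
   vertex 2.8 2.4 0.6
   vertex 1.4 2.8 0.4
   vertex 3.0 1.0 3.6
  endloop
 endfacet
 facet normal 0.405 -0.297 -0.865
  outer loop
   vertex 2.8 2.4 0.6
   vertex 3.6 0.0 1.8
   vertex 2.2 1.0 0.8
  endloop
 endfacet
 facet normal 0.129 -0.043 -0.991
  outer loop
   vertex 2.8 2.4 0.6
   vertex 0.6 0.4 0.4
   vertex 1.4 2.8 0.4
  endloop
 endfacet
 facet normal 0.328 -0.270 -0.906
  outer loop
   vertex 2.8 2.4 0.6
   vertex 2.2 1.0 0.8
   vertex 0.6 0.4 0.4
  endloop
 endfacet
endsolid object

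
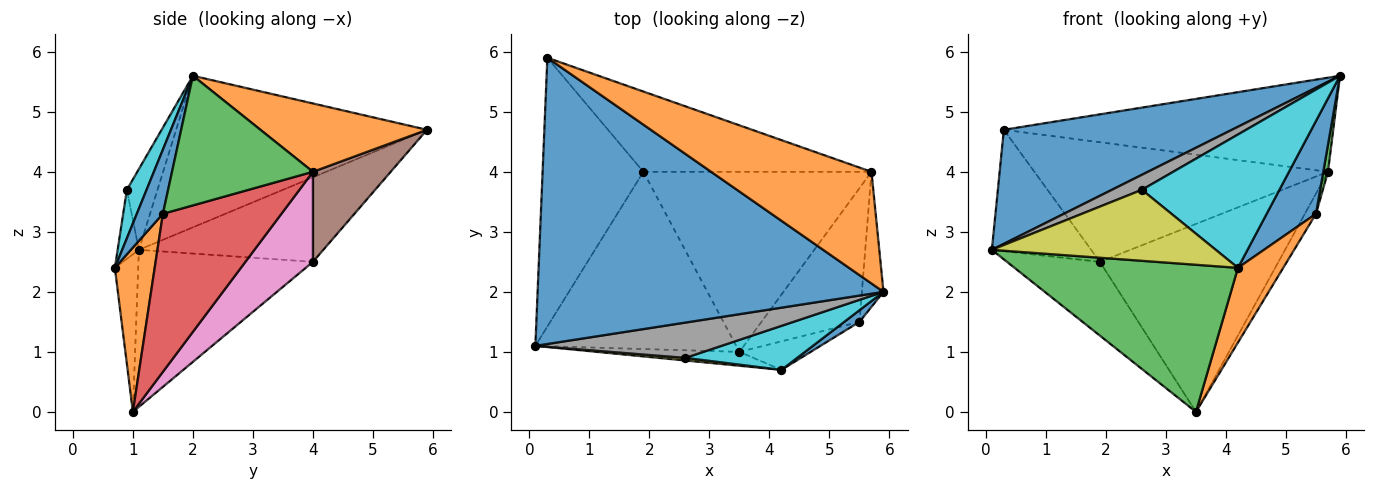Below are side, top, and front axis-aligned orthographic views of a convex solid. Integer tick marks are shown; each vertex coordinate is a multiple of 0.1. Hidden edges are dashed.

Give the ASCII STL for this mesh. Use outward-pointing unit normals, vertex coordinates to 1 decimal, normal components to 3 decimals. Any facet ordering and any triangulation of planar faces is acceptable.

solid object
 facet normal -0.377 -0.343 0.860
  outer loop
   vertex 0.3 5.9 4.7
   vertex 0.1 1.1 2.7
   vertex 5.9 2.0 5.6
  endloop
 endfacet
 facet normal 0.310 0.613 0.727
  outer loop
   vertex 5.7 4.0 4.0
   vertex 0.3 5.9 4.7
   vertex 5.9 2.0 5.6
  endloop
 endfacet
 facet normal -0.103 -0.990 -0.094
  outer loop
   vertex 4.2 0.7 2.4
   vertex 0.1 1.1 2.7
   vertex 3.5 1.0 0.0
  endloop
 endfacet
 facet normal -0.607 0.327 -0.724
  outer loop
   vertex 1.9 4.0 2.5
   vertex 0.1 1.1 2.7
   vertex 0.3 5.9 4.7
  endloop
 endfacet
 facet normal -0.585 0.312 -0.749
  outer loop
   vertex 1.9 4.0 2.5
   vertex 3.5 1.0 0.0
   vertex 0.1 1.1 2.7
  endloop
 endfacet
 facet normal 0.215 0.811 -0.544
  outer loop
   vertex 1.9 4.0 2.5
   vertex 0.3 5.9 4.7
   vertex 5.7 4.0 4.0
  endloop
 endfacet
 facet normal 0.263 0.697 -0.667
  outer loop
   vertex 1.9 4.0 2.5
   vertex 5.7 4.0 4.0
   vertex 3.5 1.0 0.0
  endloop
 endfacet
 facet normal -0.371 -0.363 0.855
  outer loop
   vertex 2.6 0.9 3.7
   vertex 5.9 2.0 5.6
   vertex 0.1 1.1 2.7
  endloop
 endfacet
 facet normal -0.094 -0.995 0.037
  outer loop
   vertex 2.6 0.9 3.7
   vertex 0.1 1.1 2.7
   vertex 4.2 0.7 2.4
  endloop
 endfacet
 facet normal 0.135 -0.941 0.311
  outer loop
   vertex 2.6 0.9 3.7
   vertex 4.2 0.7 2.4
   vertex 5.9 2.0 5.6
  endloop
 endfacet
 facet normal 0.464 -0.879 0.110
  outer loop
   vertex 5.5 1.5 3.3
   vertex 5.9 2.0 5.6
   vertex 4.2 0.7 2.4
  endloop
 endfacet
 facet normal 0.635 -0.722 -0.275
  outer loop
   vertex 5.5 1.5 3.3
   vertex 4.2 0.7 2.4
   vertex 3.5 1.0 0.0
  endloop
 endfacet
 facet normal 0.986 -0.033 -0.164
  outer loop
   vertex 5.5 1.5 3.3
   vertex 5.7 4.0 4.0
   vertex 5.9 2.0 5.6
  endloop
 endfacet
 facet normal 0.847 0.079 -0.525
  outer loop
   vertex 5.5 1.5 3.3
   vertex 3.5 1.0 0.0
   vertex 5.7 4.0 4.0
  endloop
 endfacet
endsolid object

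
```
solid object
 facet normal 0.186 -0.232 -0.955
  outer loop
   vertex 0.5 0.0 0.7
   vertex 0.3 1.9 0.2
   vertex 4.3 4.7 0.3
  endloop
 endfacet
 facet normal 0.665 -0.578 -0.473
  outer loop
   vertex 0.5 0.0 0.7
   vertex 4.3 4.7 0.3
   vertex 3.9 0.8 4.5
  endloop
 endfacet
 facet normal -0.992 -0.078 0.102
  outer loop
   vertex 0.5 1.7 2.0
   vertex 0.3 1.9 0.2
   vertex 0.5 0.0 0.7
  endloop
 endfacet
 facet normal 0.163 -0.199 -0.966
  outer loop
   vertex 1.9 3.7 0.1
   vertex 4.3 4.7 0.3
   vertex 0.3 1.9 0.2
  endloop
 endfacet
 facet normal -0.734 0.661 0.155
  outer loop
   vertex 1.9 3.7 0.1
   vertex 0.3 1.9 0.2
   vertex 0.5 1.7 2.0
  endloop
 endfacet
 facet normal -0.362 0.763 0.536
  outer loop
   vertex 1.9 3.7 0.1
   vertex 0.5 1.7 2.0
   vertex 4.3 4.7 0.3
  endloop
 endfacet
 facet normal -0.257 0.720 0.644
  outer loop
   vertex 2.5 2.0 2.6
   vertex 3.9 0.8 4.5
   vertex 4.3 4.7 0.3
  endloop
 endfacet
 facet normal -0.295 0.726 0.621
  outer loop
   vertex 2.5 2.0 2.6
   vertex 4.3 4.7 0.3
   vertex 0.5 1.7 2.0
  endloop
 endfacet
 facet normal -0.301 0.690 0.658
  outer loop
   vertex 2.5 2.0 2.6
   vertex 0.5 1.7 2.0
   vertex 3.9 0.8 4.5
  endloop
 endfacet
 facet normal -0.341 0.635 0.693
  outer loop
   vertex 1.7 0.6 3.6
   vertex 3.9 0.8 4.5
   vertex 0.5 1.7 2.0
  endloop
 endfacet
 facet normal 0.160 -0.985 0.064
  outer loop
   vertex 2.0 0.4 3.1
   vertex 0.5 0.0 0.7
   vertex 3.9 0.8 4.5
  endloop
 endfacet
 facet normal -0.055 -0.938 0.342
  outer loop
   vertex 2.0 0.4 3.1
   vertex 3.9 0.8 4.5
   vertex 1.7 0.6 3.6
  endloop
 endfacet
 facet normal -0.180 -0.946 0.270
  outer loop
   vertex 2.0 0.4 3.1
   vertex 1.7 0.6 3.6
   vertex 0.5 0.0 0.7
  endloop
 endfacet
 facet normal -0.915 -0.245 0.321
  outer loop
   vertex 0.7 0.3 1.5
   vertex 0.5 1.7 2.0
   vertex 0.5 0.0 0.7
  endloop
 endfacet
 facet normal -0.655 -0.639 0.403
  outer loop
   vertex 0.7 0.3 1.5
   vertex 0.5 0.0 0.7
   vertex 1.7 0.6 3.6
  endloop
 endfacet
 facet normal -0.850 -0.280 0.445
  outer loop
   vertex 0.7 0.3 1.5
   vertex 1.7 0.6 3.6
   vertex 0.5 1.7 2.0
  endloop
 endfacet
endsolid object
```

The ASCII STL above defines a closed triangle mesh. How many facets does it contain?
16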